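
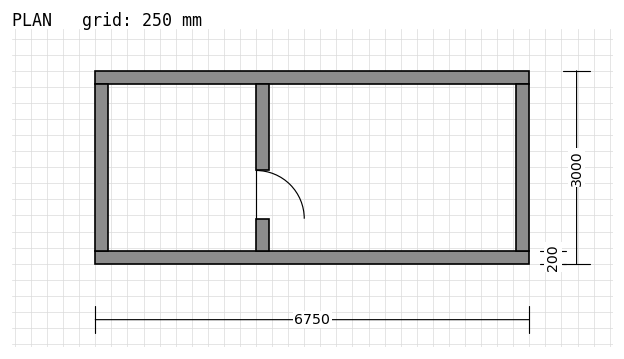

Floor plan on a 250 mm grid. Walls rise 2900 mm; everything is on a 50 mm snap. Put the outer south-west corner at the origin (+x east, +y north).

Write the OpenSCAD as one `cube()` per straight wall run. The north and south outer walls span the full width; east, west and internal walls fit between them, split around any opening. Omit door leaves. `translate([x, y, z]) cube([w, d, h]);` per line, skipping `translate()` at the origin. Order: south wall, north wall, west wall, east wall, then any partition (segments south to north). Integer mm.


cube([6750, 200, 2900]);
translate([0, 2800, 0]) cube([6750, 200, 2900]);
translate([0, 200, 0]) cube([200, 2600, 2900]);
translate([6550, 200, 0]) cube([200, 2600, 2900]);
translate([2500, 200, 0]) cube([200, 500, 2900]);
translate([2500, 1450, 0]) cube([200, 1350, 2900]);


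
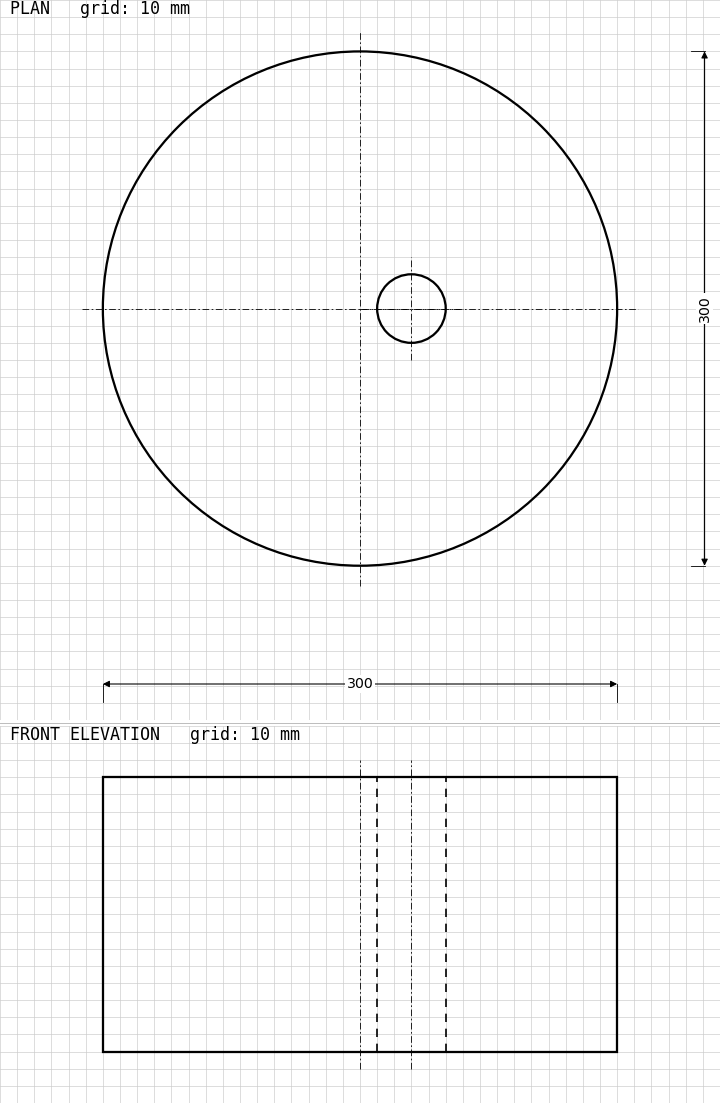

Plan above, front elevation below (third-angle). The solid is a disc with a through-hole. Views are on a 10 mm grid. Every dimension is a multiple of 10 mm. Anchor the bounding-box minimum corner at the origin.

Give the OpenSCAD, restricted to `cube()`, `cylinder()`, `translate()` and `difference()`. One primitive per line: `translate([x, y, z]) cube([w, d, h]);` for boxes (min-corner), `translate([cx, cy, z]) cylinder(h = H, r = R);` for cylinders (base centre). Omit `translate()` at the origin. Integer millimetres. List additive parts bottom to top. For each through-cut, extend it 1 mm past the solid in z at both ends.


difference() {
  translate([150, 150, 0]) cylinder(h = 160, r = 150);
  translate([180, 150, -1]) cylinder(h = 162, r = 20);
}


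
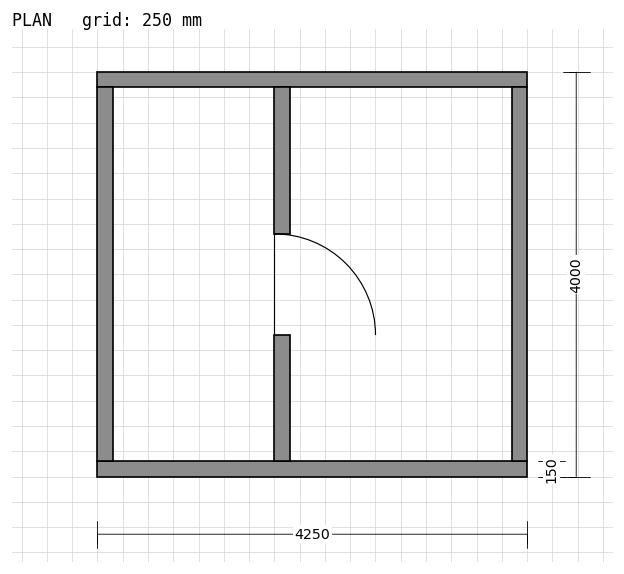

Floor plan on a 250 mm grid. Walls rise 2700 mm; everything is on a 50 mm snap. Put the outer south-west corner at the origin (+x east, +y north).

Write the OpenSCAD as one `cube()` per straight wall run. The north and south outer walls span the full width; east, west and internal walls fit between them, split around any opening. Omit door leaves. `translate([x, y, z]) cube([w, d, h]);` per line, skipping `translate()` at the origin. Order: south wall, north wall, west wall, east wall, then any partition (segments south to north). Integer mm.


cube([4250, 150, 2700]);
translate([0, 3850, 0]) cube([4250, 150, 2700]);
translate([0, 150, 0]) cube([150, 3700, 2700]);
translate([4100, 150, 0]) cube([150, 3700, 2700]);
translate([1750, 150, 0]) cube([150, 1250, 2700]);
translate([1750, 2400, 0]) cube([150, 1450, 2700]);


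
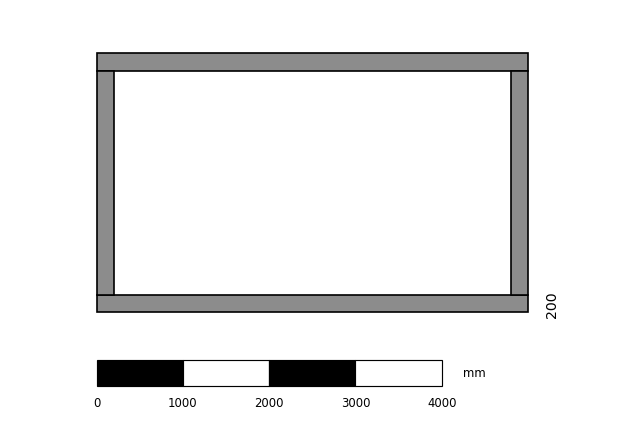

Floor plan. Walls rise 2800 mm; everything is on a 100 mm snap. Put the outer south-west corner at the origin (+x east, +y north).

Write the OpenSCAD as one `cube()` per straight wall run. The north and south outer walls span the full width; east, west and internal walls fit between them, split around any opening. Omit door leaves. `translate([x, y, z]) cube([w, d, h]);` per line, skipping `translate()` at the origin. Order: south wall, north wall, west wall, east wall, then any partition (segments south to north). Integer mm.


cube([5000, 200, 2800]);
translate([0, 2800, 0]) cube([5000, 200, 2800]);
translate([0, 200, 0]) cube([200, 2600, 2800]);
translate([4800, 200, 0]) cube([200, 2600, 2800]);


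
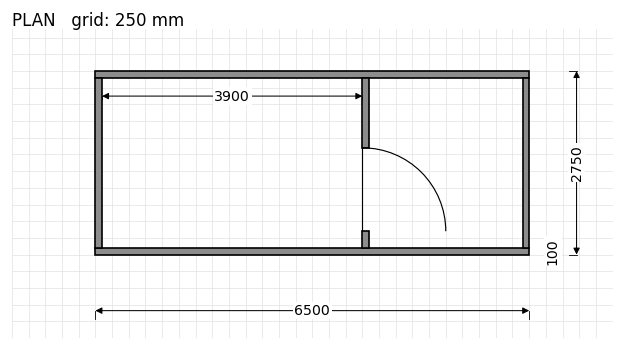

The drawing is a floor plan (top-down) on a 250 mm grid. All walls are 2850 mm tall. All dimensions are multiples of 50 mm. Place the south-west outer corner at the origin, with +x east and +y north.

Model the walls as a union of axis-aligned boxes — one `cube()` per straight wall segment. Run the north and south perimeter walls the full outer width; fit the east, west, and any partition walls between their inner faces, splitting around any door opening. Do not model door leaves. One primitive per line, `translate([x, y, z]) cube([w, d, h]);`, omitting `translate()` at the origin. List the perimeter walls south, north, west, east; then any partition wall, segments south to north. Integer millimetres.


cube([6500, 100, 2850]);
translate([0, 2650, 0]) cube([6500, 100, 2850]);
translate([0, 100, 0]) cube([100, 2550, 2850]);
translate([6400, 100, 0]) cube([100, 2550, 2850]);
translate([4000, 100, 0]) cube([100, 250, 2850]);
translate([4000, 1600, 0]) cube([100, 1050, 2850]);


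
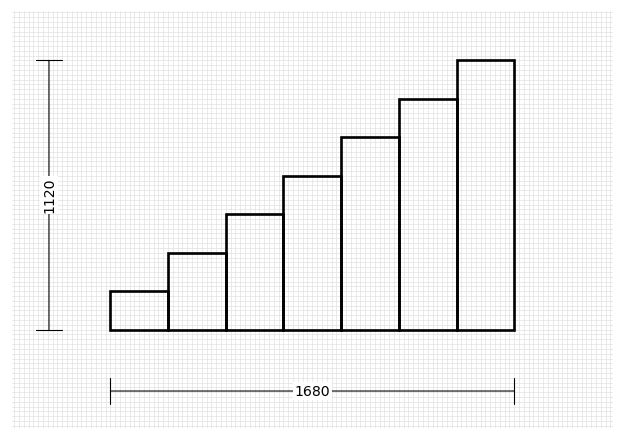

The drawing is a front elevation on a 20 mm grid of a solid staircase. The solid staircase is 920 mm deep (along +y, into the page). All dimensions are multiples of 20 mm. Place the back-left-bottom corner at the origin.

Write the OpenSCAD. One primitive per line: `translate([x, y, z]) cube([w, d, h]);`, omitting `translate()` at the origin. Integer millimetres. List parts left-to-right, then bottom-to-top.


cube([240, 920, 160]);
translate([240, 0, 0]) cube([240, 920, 320]);
translate([480, 0, 0]) cube([240, 920, 480]);
translate([720, 0, 0]) cube([240, 920, 640]);
translate([960, 0, 0]) cube([240, 920, 800]);
translate([1200, 0, 0]) cube([240, 920, 960]);
translate([1440, 0, 0]) cube([240, 920, 1120]);


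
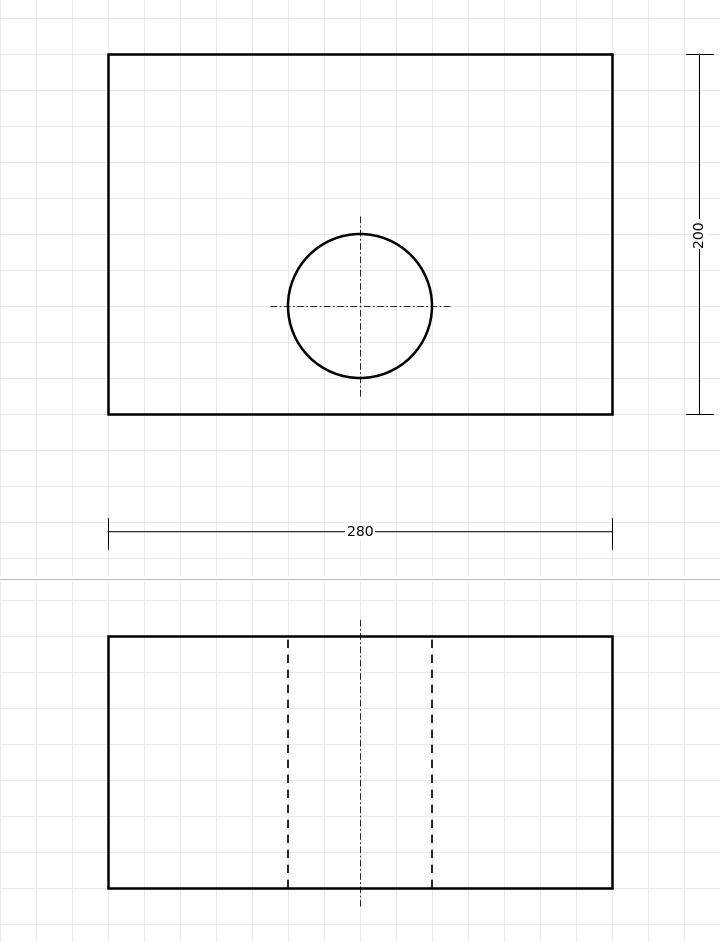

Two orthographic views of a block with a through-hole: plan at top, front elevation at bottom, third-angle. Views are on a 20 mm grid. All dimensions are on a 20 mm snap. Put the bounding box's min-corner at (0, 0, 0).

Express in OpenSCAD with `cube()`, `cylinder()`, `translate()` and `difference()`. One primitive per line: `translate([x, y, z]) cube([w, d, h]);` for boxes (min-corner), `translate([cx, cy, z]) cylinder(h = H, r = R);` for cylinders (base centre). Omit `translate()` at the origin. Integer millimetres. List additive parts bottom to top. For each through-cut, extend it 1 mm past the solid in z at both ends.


difference() {
  cube([280, 200, 140]);
  translate([140, 60, -1]) cylinder(h = 142, r = 40);
}


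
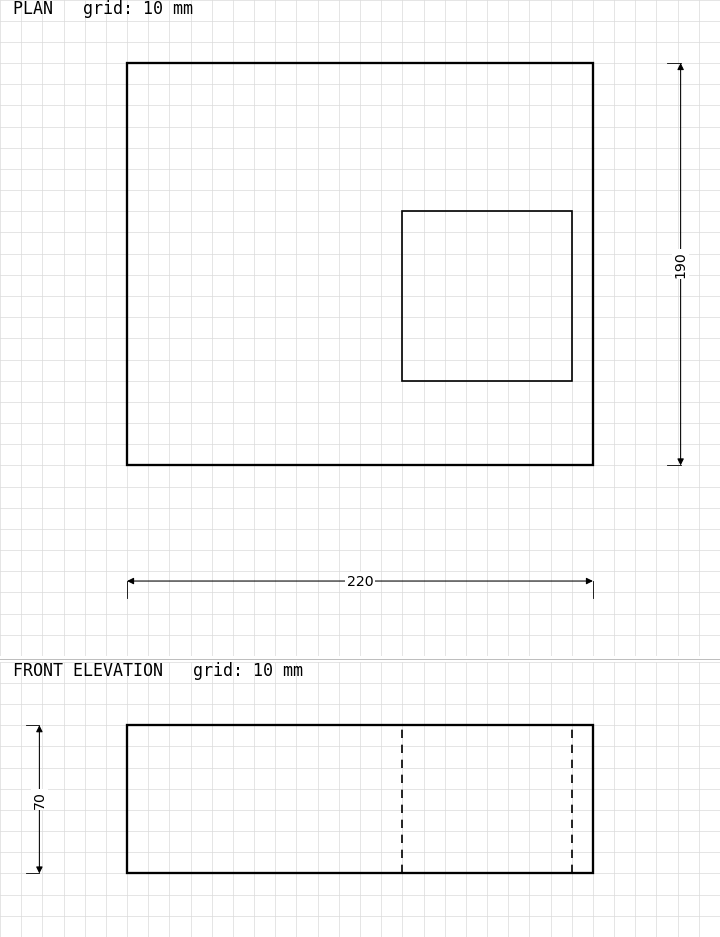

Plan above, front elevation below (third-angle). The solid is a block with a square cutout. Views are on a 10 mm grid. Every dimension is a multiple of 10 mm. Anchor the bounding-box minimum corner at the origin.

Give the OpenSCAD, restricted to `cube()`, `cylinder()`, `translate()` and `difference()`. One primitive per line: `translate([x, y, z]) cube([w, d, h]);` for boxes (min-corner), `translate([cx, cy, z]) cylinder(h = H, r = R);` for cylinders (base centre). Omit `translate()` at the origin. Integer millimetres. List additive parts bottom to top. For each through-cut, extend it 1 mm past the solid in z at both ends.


difference() {
  cube([220, 190, 70]);
  translate([130, 40, -1]) cube([80, 80, 72]);
}


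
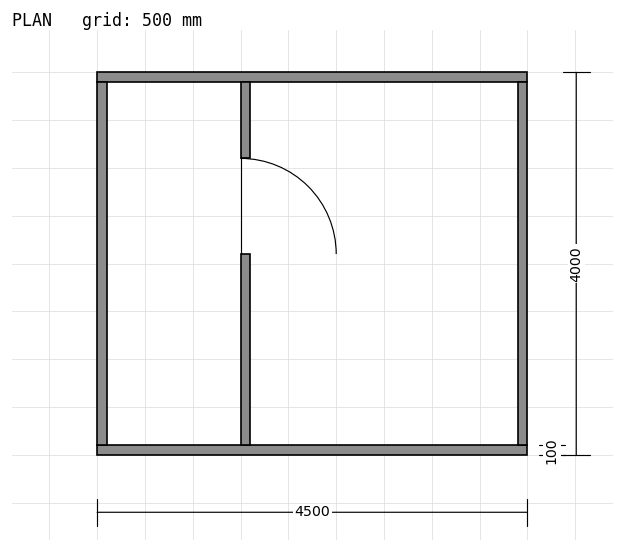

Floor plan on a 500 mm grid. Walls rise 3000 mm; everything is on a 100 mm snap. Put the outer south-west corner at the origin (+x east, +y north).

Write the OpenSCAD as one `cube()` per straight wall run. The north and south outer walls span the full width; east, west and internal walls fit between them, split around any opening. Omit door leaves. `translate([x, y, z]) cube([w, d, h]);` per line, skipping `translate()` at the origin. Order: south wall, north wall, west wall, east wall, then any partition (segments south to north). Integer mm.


cube([4500, 100, 3000]);
translate([0, 3900, 0]) cube([4500, 100, 3000]);
translate([0, 100, 0]) cube([100, 3800, 3000]);
translate([4400, 100, 0]) cube([100, 3800, 3000]);
translate([1500, 100, 0]) cube([100, 2000, 3000]);
translate([1500, 3100, 0]) cube([100, 800, 3000]);


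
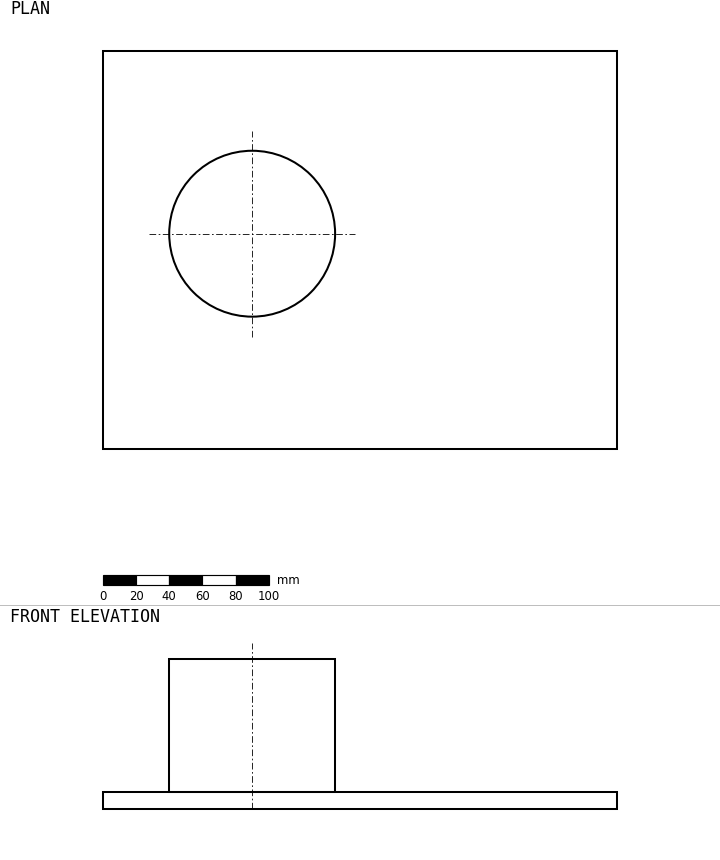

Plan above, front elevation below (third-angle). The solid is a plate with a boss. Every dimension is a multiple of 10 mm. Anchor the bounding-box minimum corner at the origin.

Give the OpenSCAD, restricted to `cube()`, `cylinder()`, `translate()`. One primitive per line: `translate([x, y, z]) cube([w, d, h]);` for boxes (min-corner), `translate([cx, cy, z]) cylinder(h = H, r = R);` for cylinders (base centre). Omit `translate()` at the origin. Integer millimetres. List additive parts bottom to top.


cube([310, 240, 10]);
translate([90, 130, 10]) cylinder(h = 80, r = 50);


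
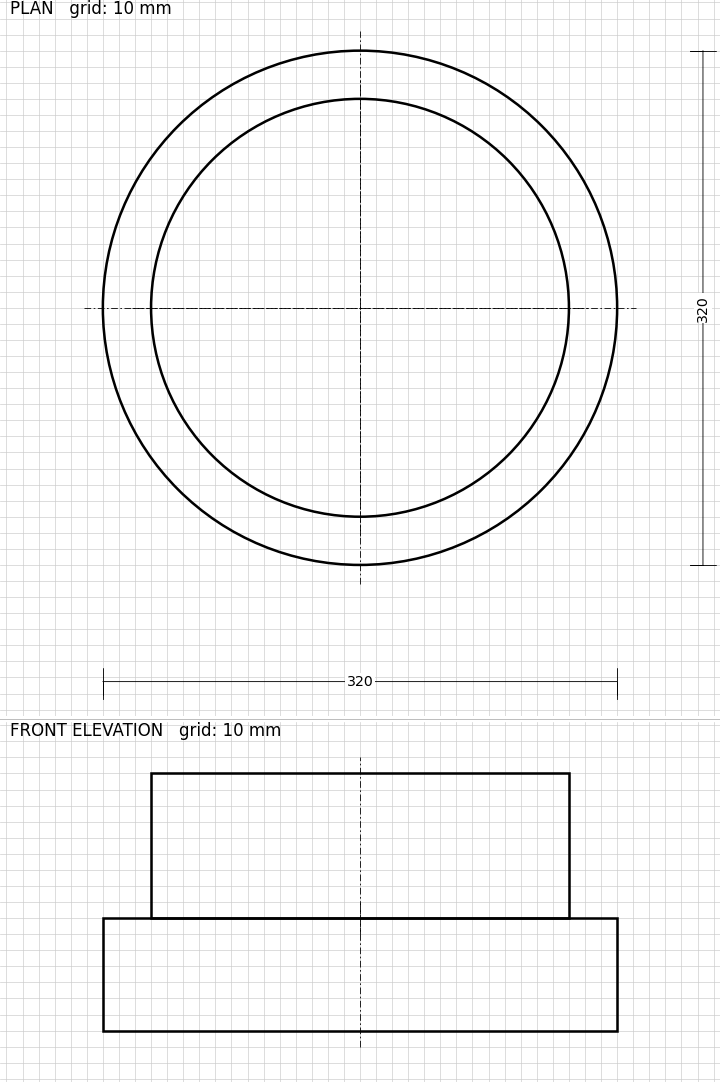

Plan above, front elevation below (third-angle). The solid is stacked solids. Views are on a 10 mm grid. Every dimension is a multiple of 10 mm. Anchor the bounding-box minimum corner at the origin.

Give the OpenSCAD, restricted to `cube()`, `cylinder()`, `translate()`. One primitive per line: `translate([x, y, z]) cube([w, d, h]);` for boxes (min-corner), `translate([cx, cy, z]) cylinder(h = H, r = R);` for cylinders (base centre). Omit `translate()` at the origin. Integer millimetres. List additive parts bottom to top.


translate([160, 160, 0]) cylinder(h = 70, r = 160);
translate([160, 160, 70]) cylinder(h = 90, r = 130);


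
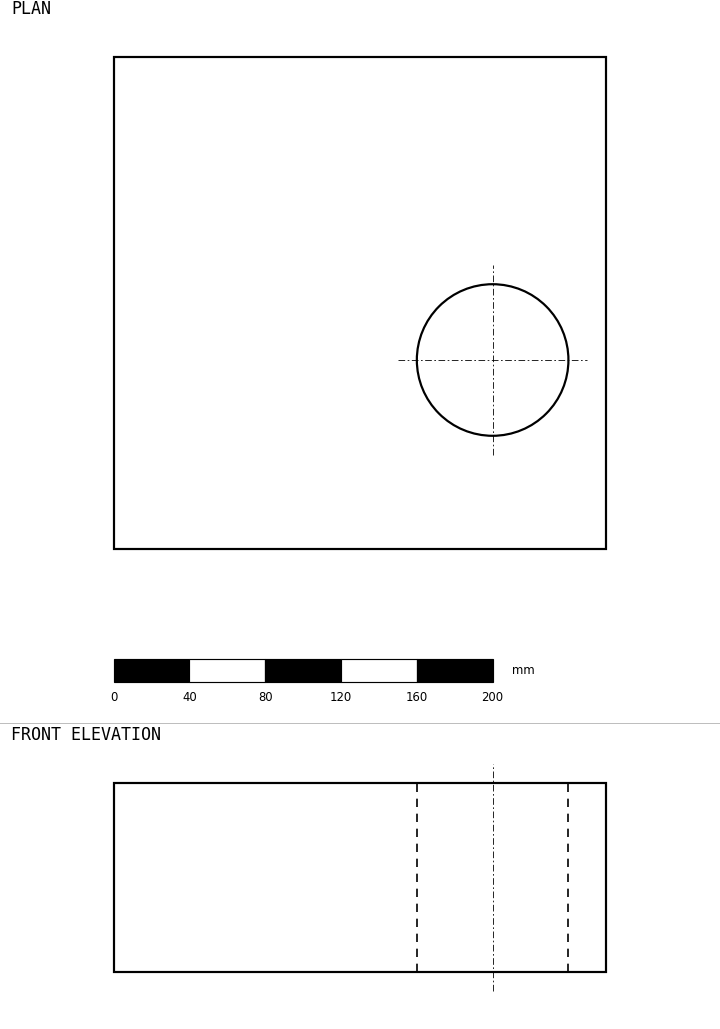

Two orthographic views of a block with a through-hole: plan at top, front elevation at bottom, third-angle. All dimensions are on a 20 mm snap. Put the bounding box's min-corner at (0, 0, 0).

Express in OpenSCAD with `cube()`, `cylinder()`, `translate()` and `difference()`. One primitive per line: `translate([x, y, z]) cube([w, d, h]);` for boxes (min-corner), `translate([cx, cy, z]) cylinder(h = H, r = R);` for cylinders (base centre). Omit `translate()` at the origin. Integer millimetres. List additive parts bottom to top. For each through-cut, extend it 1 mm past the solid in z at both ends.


difference() {
  cube([260, 260, 100]);
  translate([200, 100, -1]) cylinder(h = 102, r = 40);
}


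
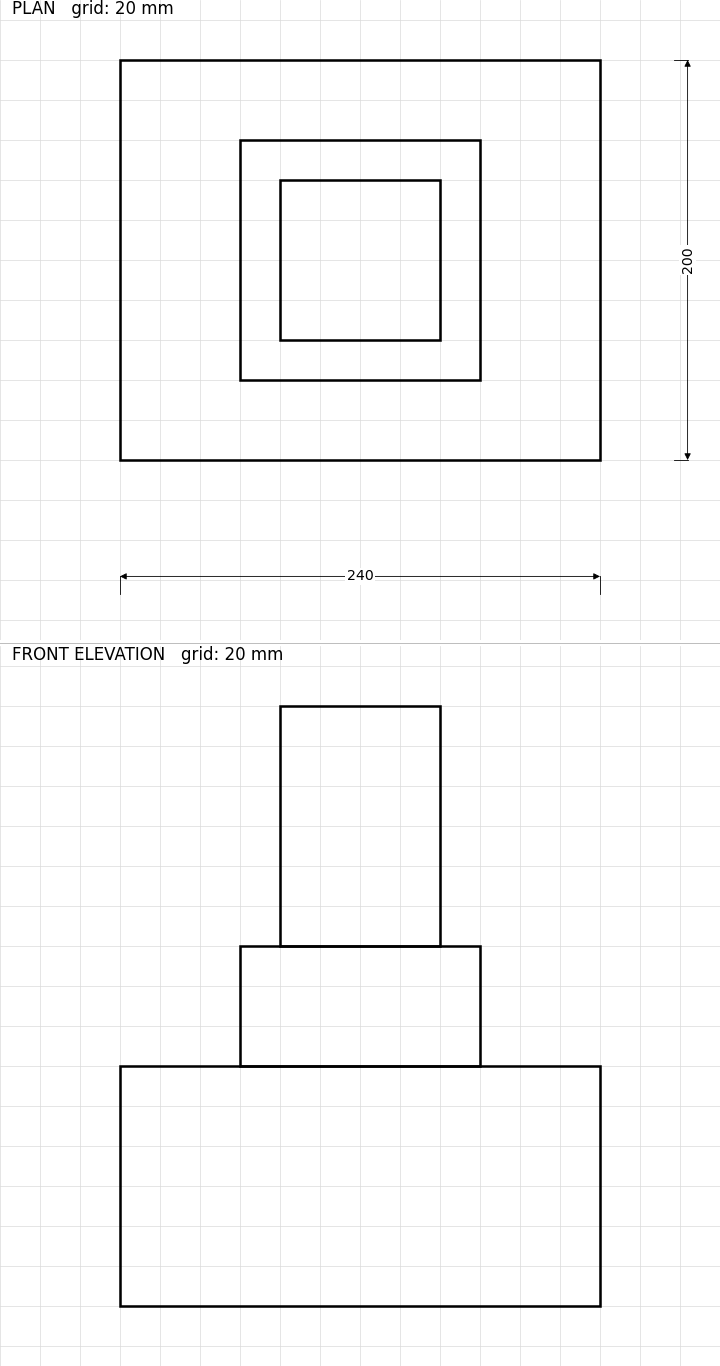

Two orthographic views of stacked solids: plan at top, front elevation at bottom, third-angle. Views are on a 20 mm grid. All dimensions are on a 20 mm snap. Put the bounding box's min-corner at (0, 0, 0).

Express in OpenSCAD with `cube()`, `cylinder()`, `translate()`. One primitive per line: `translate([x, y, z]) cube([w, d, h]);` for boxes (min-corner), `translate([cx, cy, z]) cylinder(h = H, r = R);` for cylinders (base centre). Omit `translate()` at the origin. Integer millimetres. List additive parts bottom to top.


cube([240, 200, 120]);
translate([60, 40, 120]) cube([120, 120, 60]);
translate([80, 60, 180]) cube([80, 80, 120]);


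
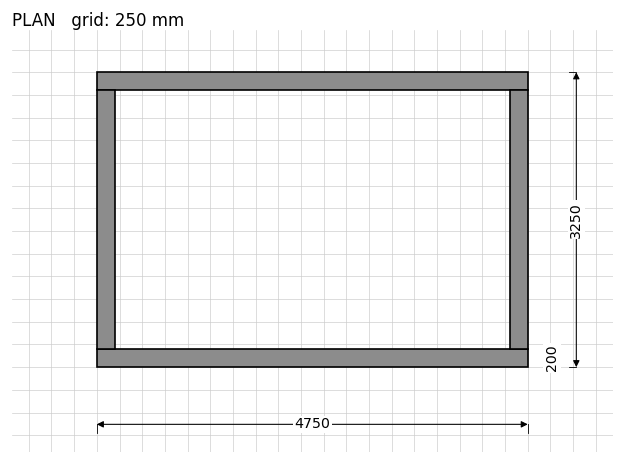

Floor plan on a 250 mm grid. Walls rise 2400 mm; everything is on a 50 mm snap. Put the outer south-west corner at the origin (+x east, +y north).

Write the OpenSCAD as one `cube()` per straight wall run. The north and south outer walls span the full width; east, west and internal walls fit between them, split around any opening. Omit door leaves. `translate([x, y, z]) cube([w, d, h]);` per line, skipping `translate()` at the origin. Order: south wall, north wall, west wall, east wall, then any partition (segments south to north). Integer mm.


cube([4750, 200, 2400]);
translate([0, 3050, 0]) cube([4750, 200, 2400]);
translate([0, 200, 0]) cube([200, 2850, 2400]);
translate([4550, 200, 0]) cube([200, 2850, 2400]);


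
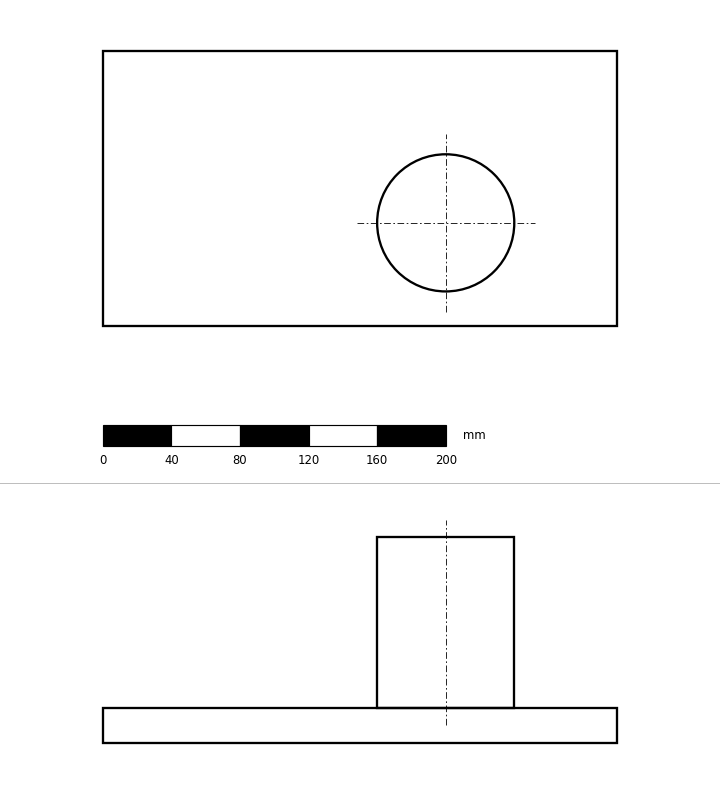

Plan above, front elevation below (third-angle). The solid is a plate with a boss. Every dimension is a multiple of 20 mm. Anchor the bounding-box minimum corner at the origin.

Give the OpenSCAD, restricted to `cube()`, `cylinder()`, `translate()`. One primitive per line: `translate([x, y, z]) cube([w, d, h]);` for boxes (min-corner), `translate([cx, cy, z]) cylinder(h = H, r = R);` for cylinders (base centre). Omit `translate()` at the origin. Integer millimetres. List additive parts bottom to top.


cube([300, 160, 20]);
translate([200, 60, 20]) cylinder(h = 100, r = 40);


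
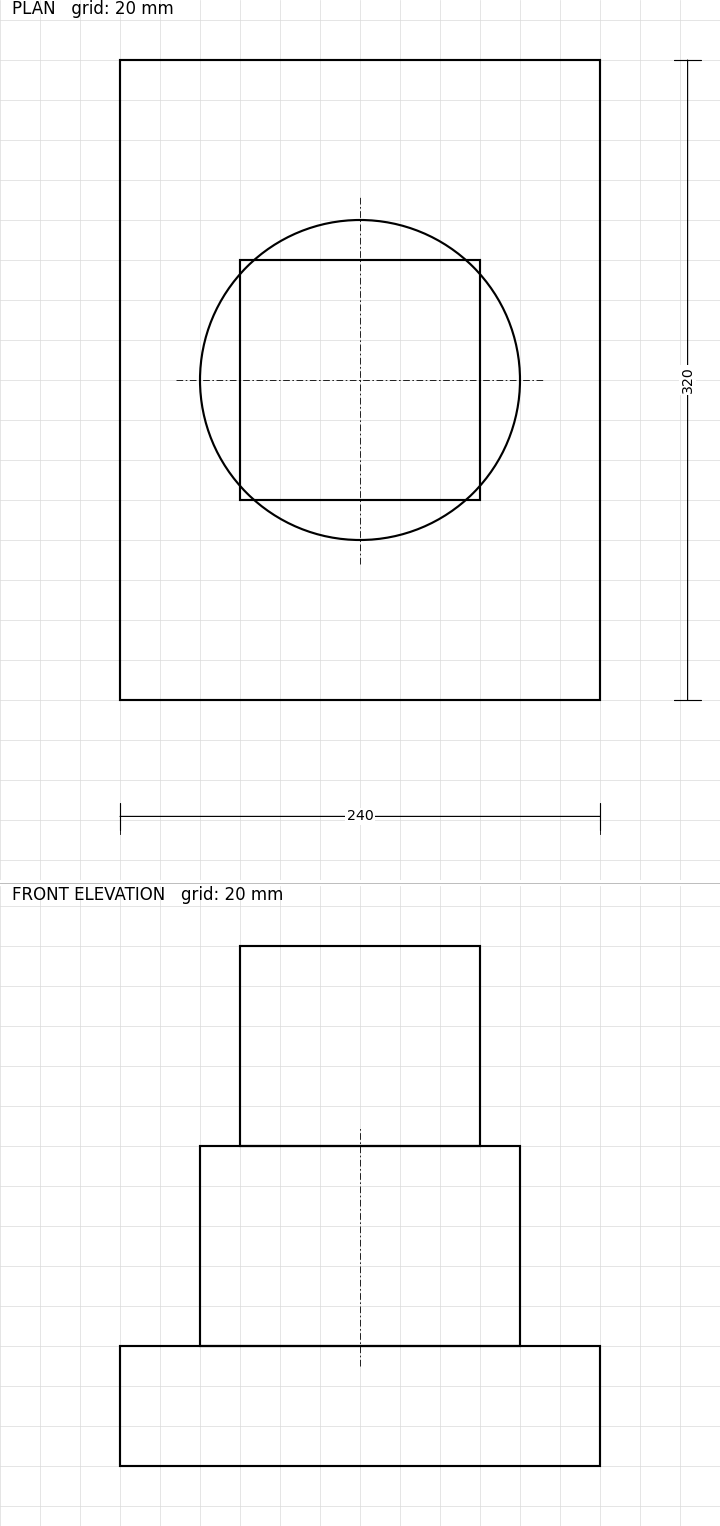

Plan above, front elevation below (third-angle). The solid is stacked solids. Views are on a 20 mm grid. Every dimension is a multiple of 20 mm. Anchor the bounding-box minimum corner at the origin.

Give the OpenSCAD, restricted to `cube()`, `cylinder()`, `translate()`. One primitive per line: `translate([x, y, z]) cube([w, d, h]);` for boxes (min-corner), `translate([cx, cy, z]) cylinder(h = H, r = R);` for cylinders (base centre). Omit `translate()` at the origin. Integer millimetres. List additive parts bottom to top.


cube([240, 320, 60]);
translate([120, 160, 60]) cylinder(h = 100, r = 80);
translate([60, 100, 160]) cube([120, 120, 100]);


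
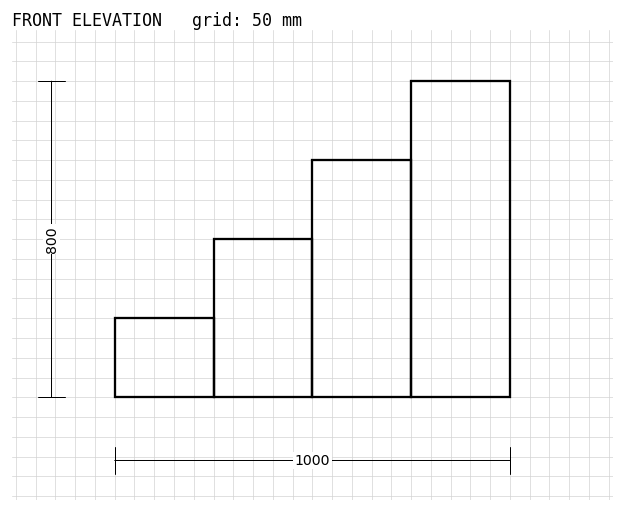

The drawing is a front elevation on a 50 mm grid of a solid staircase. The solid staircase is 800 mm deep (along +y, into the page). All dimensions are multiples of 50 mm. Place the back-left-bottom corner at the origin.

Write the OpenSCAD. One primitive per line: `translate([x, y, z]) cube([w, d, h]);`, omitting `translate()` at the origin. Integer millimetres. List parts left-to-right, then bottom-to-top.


cube([250, 800, 200]);
translate([250, 0, 0]) cube([250, 800, 400]);
translate([500, 0, 0]) cube([250, 800, 600]);
translate([750, 0, 0]) cube([250, 800, 800]);


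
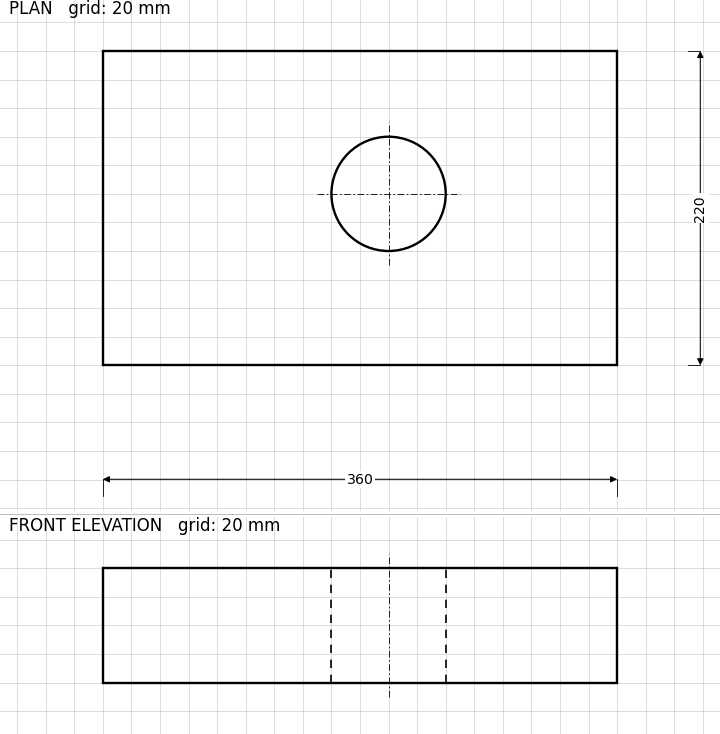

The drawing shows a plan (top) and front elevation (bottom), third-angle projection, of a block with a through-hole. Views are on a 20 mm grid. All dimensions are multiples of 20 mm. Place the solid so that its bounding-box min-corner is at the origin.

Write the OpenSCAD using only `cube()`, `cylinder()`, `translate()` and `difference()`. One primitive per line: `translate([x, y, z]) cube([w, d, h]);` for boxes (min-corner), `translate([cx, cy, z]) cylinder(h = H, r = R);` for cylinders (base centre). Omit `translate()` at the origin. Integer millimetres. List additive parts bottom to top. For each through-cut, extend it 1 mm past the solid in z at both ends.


difference() {
  cube([360, 220, 80]);
  translate([200, 120, -1]) cylinder(h = 82, r = 40);
}


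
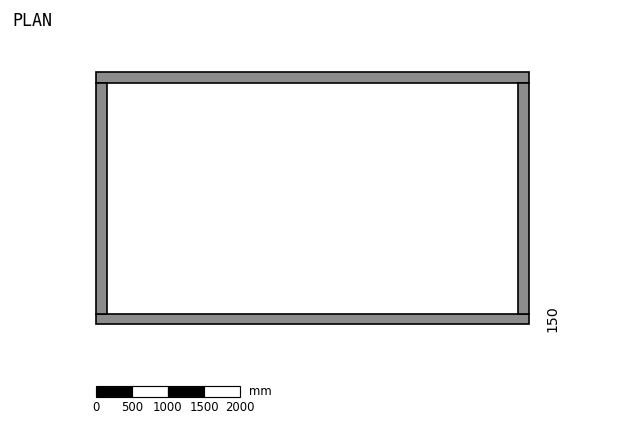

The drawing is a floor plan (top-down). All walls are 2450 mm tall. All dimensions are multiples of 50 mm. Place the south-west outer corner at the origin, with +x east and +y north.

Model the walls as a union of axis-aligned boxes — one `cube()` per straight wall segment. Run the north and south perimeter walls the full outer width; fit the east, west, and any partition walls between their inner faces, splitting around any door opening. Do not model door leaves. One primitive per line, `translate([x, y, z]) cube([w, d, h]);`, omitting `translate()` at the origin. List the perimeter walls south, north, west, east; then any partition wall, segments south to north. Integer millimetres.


cube([6000, 150, 2450]);
translate([0, 3350, 0]) cube([6000, 150, 2450]);
translate([0, 150, 0]) cube([150, 3200, 2450]);
translate([5850, 150, 0]) cube([150, 3200, 2450]);


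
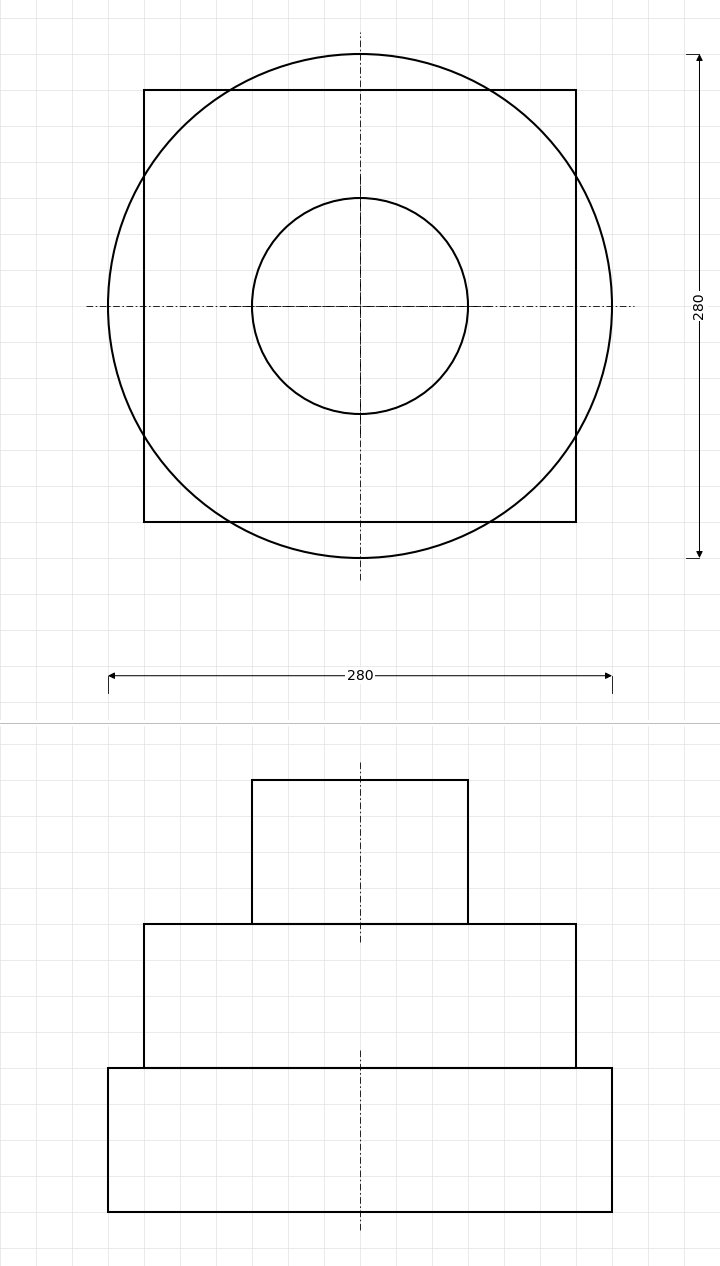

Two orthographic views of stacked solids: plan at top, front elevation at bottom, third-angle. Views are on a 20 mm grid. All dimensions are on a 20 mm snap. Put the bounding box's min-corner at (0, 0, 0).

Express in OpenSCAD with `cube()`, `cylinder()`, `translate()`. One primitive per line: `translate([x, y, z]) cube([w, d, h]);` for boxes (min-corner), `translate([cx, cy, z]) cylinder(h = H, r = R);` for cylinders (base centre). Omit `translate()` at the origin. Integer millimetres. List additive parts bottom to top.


translate([140, 140, 0]) cylinder(h = 80, r = 140);
translate([20, 20, 80]) cube([240, 240, 80]);
translate([140, 140, 160]) cylinder(h = 80, r = 60);


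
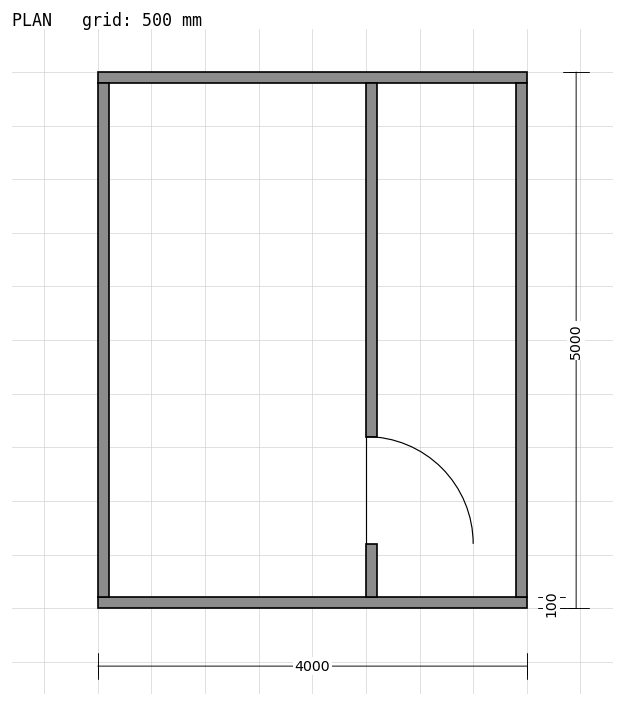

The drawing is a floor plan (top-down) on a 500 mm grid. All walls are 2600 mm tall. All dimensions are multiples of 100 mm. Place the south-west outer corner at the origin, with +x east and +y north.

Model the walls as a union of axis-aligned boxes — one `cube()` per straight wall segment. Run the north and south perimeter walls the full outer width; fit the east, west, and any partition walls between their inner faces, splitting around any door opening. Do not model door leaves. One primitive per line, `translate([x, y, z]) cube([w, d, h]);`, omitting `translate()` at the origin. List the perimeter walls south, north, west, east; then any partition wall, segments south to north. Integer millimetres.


cube([4000, 100, 2600]);
translate([0, 4900, 0]) cube([4000, 100, 2600]);
translate([0, 100, 0]) cube([100, 4800, 2600]);
translate([3900, 100, 0]) cube([100, 4800, 2600]);
translate([2500, 100, 0]) cube([100, 500, 2600]);
translate([2500, 1600, 0]) cube([100, 3300, 2600]);


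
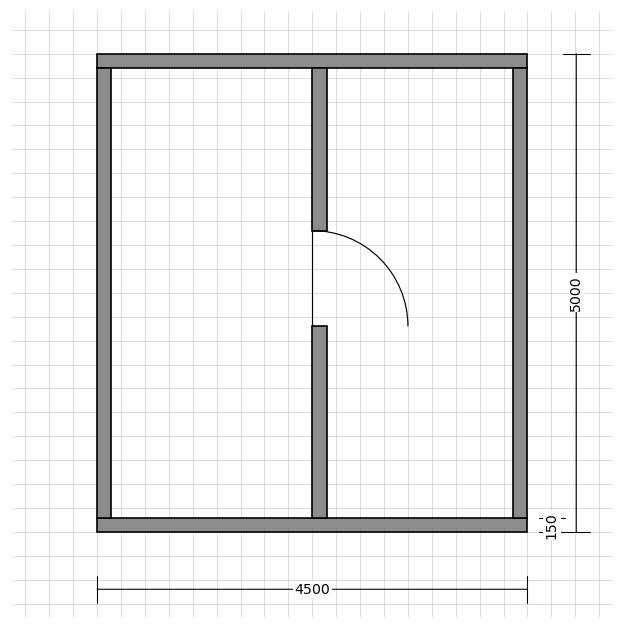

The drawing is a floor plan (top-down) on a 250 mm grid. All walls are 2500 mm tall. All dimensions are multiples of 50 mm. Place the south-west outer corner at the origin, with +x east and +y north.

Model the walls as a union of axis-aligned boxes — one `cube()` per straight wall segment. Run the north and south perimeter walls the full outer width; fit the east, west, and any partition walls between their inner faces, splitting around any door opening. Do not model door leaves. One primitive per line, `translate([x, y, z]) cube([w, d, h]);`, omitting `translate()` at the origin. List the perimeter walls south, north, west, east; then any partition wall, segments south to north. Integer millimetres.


cube([4500, 150, 2500]);
translate([0, 4850, 0]) cube([4500, 150, 2500]);
translate([0, 150, 0]) cube([150, 4700, 2500]);
translate([4350, 150, 0]) cube([150, 4700, 2500]);
translate([2250, 150, 0]) cube([150, 2000, 2500]);
translate([2250, 3150, 0]) cube([150, 1700, 2500]);


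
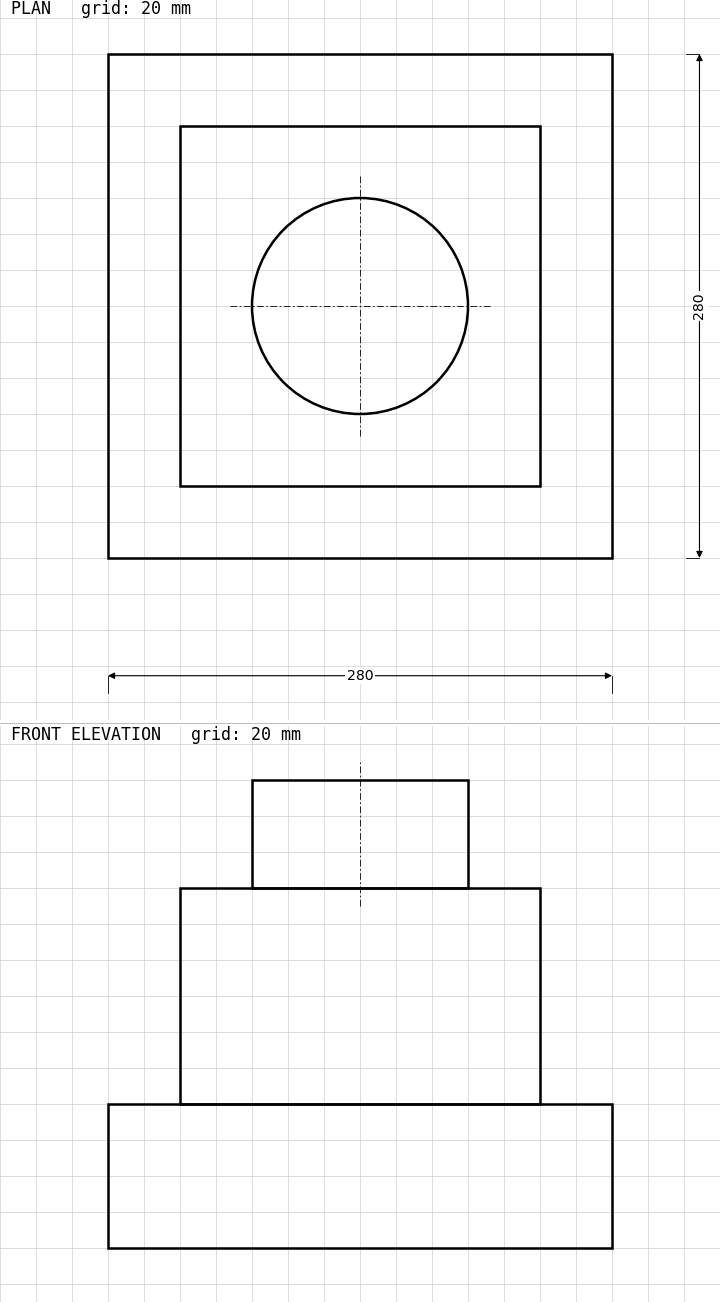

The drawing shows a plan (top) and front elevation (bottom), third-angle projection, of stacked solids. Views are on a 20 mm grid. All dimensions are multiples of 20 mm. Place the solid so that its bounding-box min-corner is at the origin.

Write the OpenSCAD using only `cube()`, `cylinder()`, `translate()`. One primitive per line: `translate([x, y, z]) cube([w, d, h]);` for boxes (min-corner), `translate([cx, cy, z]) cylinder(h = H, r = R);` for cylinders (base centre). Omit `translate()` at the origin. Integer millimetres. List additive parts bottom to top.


cube([280, 280, 80]);
translate([40, 40, 80]) cube([200, 200, 120]);
translate([140, 140, 200]) cylinder(h = 60, r = 60);


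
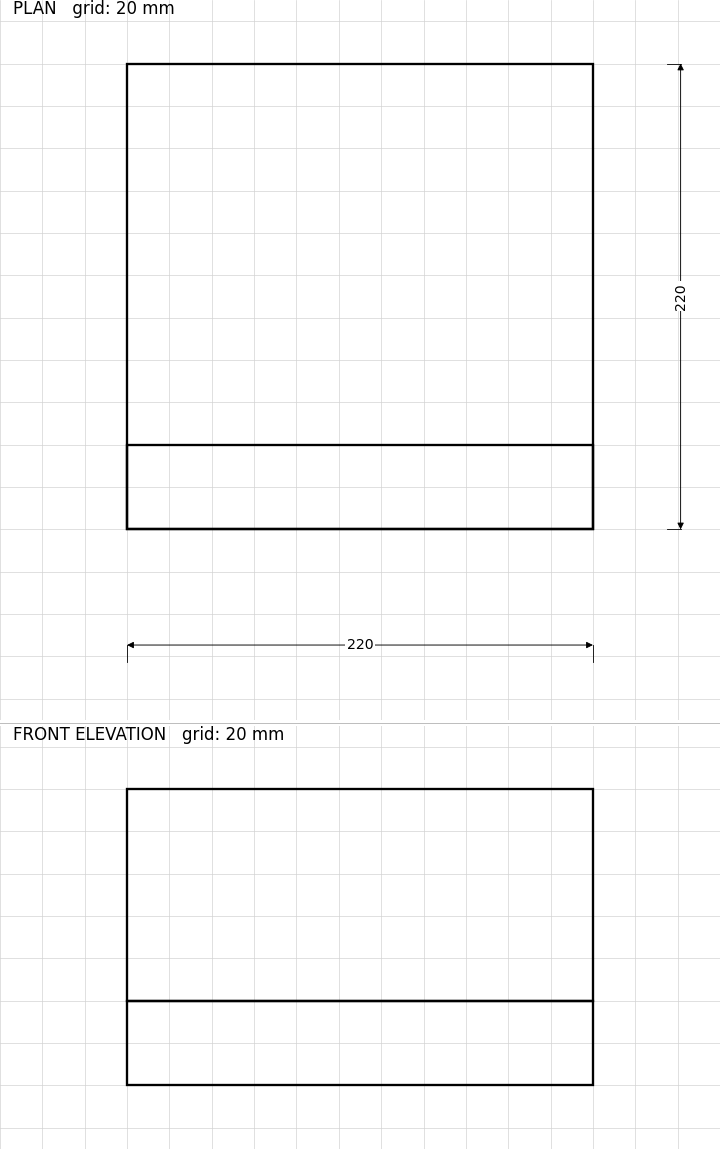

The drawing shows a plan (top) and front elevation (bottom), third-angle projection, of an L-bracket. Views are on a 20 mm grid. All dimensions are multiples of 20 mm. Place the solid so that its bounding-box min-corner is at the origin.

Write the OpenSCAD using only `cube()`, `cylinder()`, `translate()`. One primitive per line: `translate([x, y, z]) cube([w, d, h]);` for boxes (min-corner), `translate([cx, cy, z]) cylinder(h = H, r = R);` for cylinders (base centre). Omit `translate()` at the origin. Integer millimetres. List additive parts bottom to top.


cube([220, 220, 40]);
translate([0, 0, 40]) cube([220, 40, 100]);


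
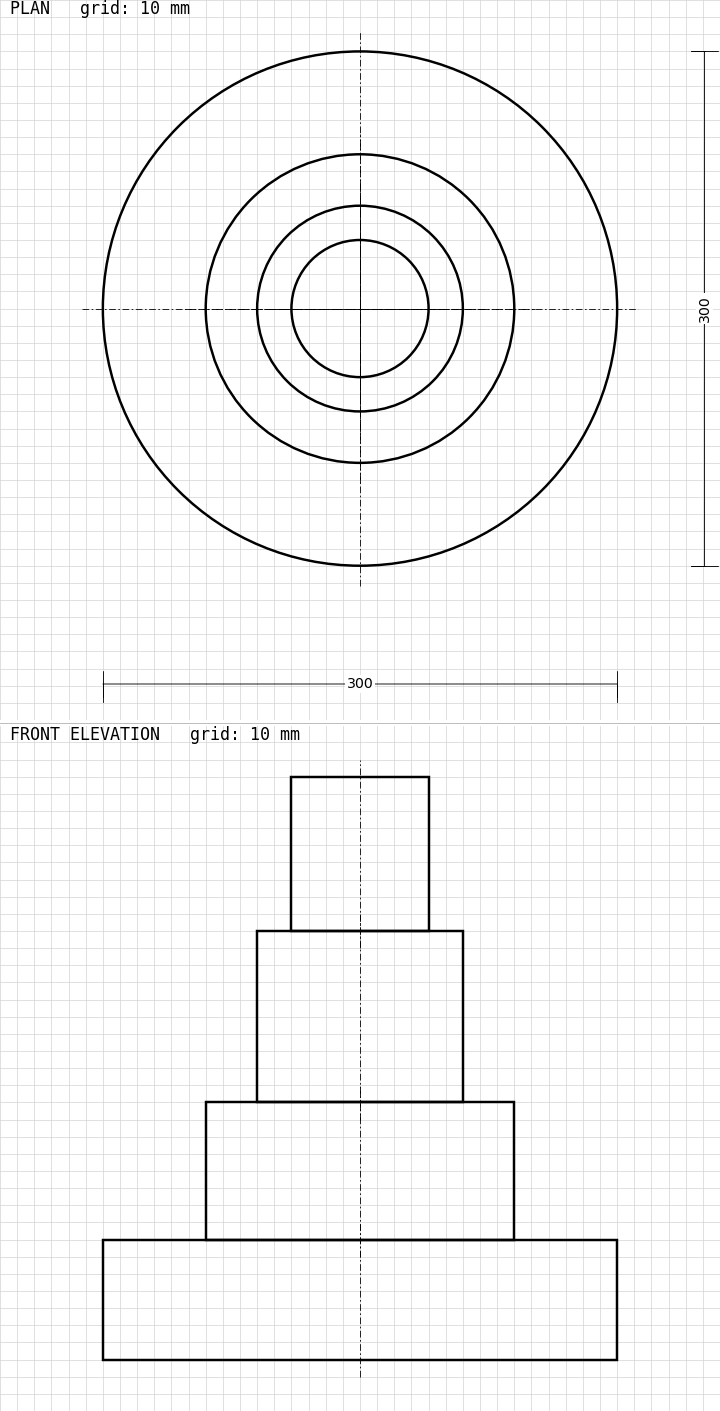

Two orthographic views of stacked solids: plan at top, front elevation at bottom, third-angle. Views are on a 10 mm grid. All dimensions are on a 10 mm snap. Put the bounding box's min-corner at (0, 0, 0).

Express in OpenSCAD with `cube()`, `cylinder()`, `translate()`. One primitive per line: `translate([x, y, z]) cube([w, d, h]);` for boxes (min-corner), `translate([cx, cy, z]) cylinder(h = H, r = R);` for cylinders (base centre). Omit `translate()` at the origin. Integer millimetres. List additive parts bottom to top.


translate([150, 150, 0]) cylinder(h = 70, r = 150);
translate([150, 150, 70]) cylinder(h = 80, r = 90);
translate([150, 150, 150]) cylinder(h = 100, r = 60);
translate([150, 150, 250]) cylinder(h = 90, r = 40);


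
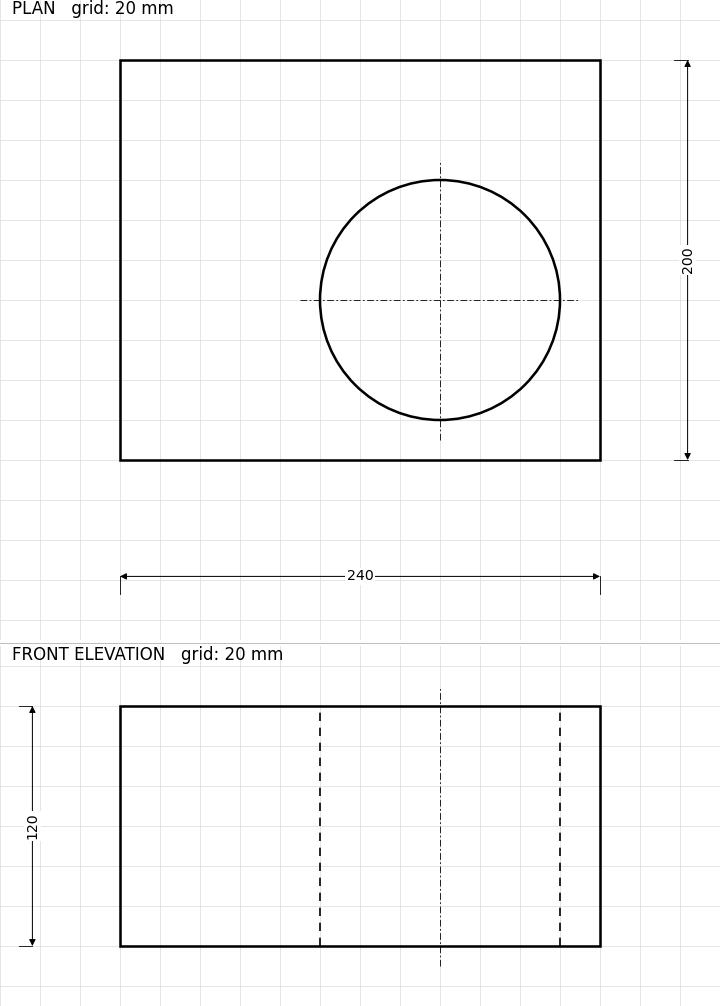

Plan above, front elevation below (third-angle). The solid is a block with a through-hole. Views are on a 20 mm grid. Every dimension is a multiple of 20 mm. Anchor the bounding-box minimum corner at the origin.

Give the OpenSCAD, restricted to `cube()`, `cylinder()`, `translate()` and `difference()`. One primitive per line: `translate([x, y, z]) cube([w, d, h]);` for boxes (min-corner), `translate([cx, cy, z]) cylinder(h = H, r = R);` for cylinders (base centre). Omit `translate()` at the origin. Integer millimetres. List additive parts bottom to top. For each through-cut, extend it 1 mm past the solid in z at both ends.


difference() {
  cube([240, 200, 120]);
  translate([160, 80, -1]) cylinder(h = 122, r = 60);
}


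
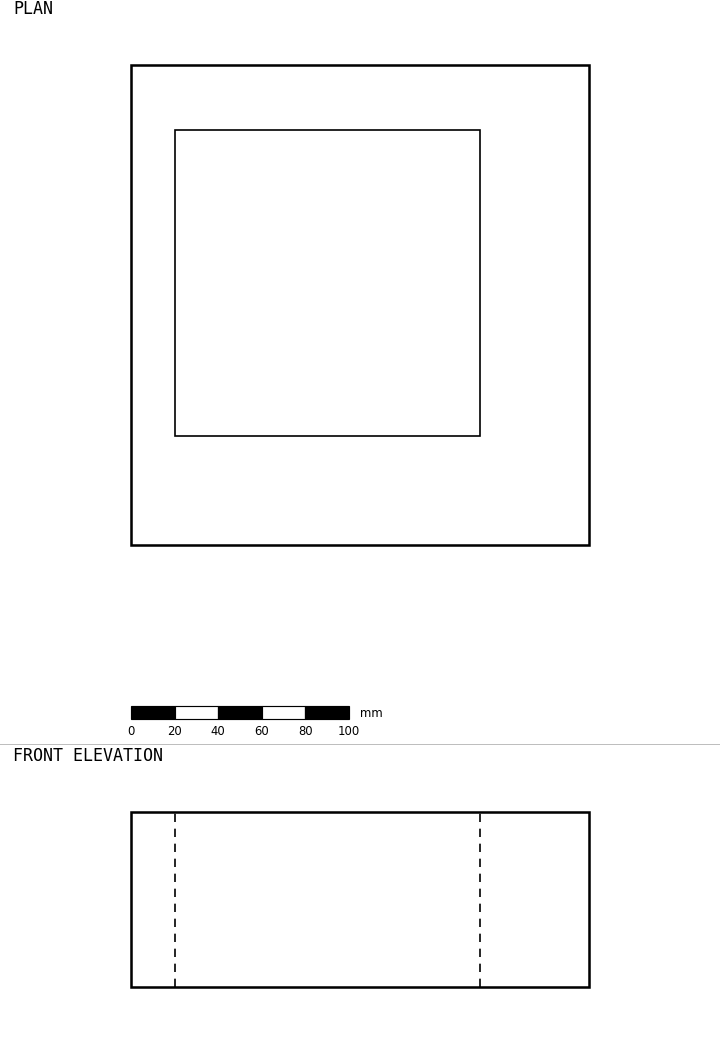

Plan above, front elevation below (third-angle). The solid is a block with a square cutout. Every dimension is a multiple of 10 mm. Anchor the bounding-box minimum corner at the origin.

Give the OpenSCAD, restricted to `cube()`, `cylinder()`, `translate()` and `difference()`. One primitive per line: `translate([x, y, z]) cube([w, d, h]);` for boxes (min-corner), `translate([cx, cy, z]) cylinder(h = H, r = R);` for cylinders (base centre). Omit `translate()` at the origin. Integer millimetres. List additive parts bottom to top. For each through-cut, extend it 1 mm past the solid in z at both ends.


difference() {
  cube([210, 220, 80]);
  translate([20, 50, -1]) cube([140, 140, 82]);
}


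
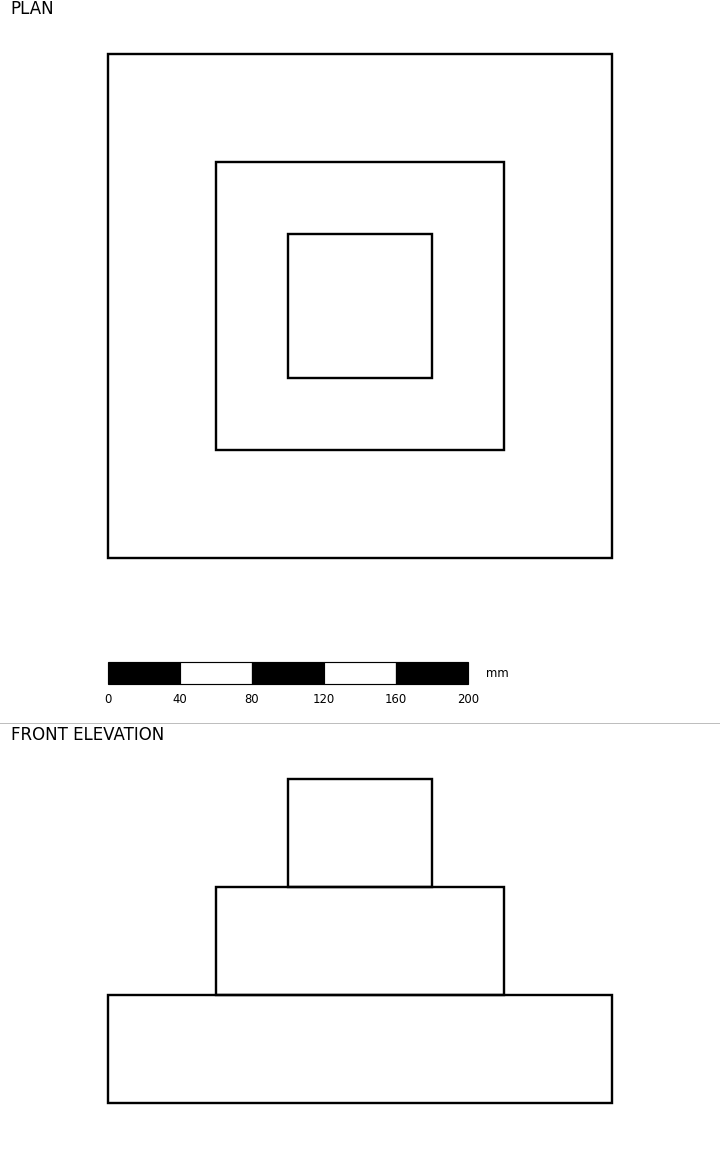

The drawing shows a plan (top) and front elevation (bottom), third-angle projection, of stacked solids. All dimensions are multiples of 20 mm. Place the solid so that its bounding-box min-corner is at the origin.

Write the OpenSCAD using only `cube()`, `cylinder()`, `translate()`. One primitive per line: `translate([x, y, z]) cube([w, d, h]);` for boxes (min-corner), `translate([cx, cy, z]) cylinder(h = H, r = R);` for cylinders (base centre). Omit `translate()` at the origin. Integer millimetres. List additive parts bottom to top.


cube([280, 280, 60]);
translate([60, 60, 60]) cube([160, 160, 60]);
translate([100, 100, 120]) cube([80, 80, 60]);


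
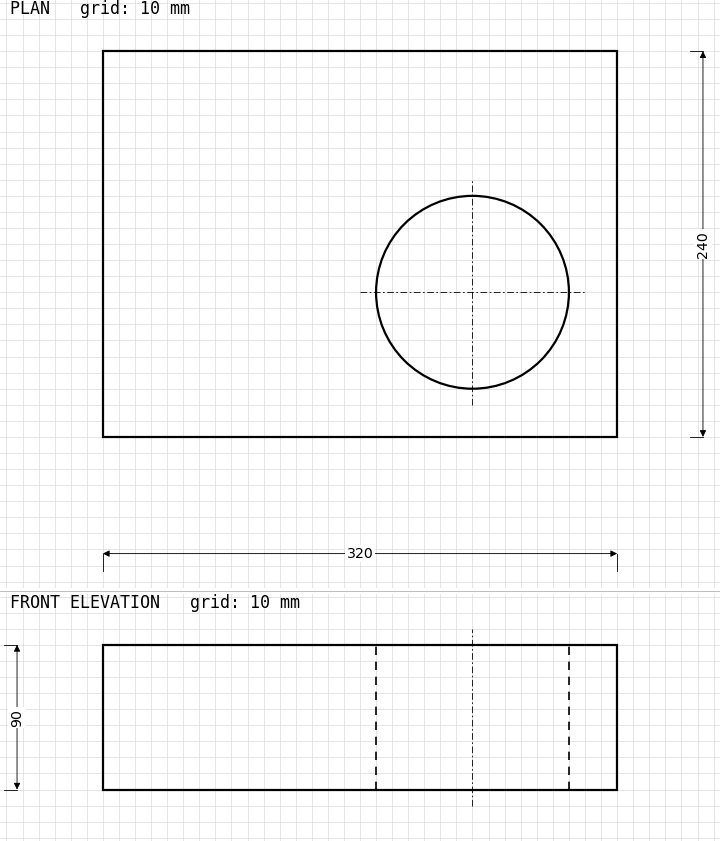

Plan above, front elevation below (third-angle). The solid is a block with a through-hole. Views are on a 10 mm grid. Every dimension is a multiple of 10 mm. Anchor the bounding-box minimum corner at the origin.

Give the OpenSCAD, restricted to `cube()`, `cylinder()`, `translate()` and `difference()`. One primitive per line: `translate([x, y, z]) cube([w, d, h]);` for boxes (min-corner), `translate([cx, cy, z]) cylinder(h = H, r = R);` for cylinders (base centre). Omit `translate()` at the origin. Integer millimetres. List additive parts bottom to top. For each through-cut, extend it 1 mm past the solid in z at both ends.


difference() {
  cube([320, 240, 90]);
  translate([230, 90, -1]) cylinder(h = 92, r = 60);
}


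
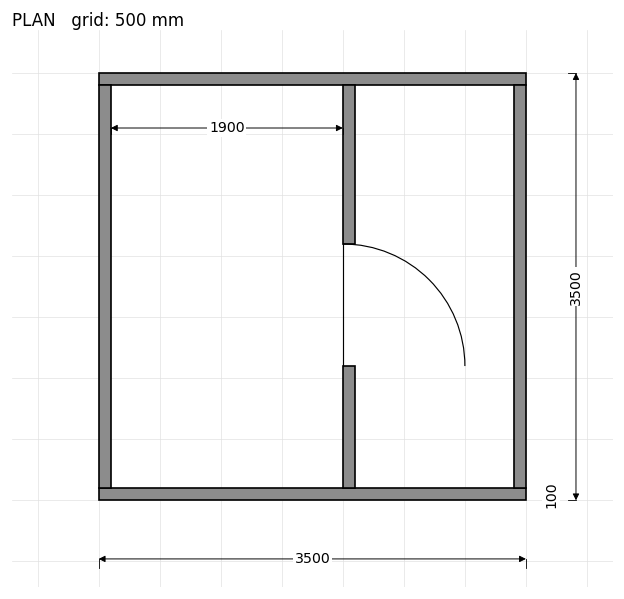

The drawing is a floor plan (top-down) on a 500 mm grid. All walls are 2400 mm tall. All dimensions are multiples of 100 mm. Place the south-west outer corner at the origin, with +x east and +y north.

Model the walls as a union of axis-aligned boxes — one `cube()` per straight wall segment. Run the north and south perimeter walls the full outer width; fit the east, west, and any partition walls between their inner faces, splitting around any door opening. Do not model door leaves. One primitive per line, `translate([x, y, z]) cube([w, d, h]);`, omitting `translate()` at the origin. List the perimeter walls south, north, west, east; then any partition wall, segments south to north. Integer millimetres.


cube([3500, 100, 2400]);
translate([0, 3400, 0]) cube([3500, 100, 2400]);
translate([0, 100, 0]) cube([100, 3300, 2400]);
translate([3400, 100, 0]) cube([100, 3300, 2400]);
translate([2000, 100, 0]) cube([100, 1000, 2400]);
translate([2000, 2100, 0]) cube([100, 1300, 2400]);


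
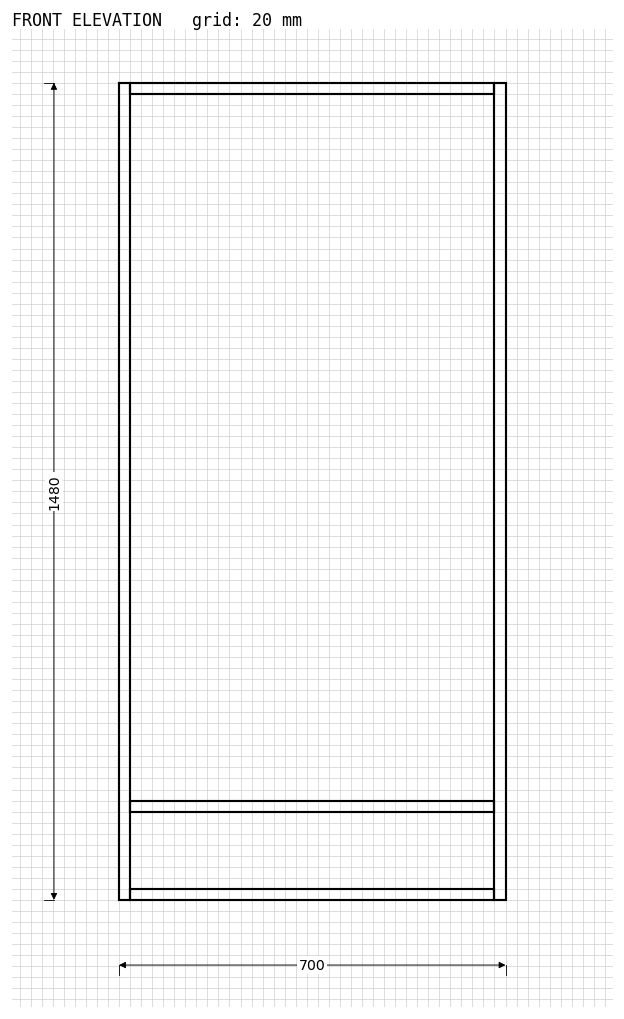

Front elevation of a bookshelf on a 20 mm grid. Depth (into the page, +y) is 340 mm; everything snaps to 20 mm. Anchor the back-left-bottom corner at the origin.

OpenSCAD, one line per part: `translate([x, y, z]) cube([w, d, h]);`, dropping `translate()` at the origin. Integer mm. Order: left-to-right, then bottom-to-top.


cube([20, 340, 1480]);
translate([20, 0, 0]) cube([660, 340, 20]);
translate([20, 0, 160]) cube([660, 340, 20]);
translate([20, 0, 1460]) cube([660, 340, 20]);
translate([680, 0, 0]) cube([20, 340, 1480]);


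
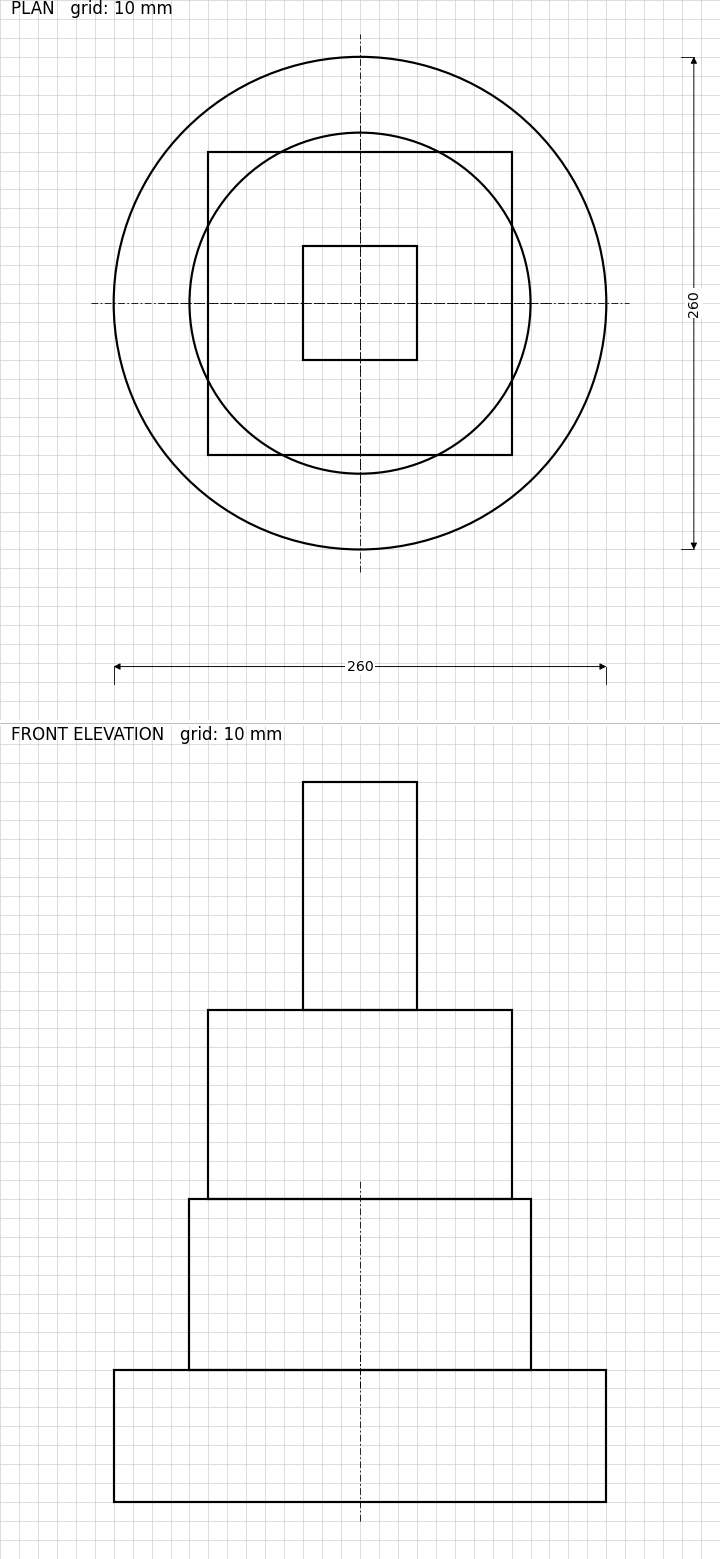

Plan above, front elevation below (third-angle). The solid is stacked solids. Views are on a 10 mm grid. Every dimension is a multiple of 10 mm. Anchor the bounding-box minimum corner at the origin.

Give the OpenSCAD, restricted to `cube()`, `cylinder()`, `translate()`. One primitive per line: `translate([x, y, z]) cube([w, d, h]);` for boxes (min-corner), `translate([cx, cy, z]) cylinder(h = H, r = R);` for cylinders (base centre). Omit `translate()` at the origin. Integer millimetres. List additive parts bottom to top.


translate([130, 130, 0]) cylinder(h = 70, r = 130);
translate([130, 130, 70]) cylinder(h = 90, r = 90);
translate([50, 50, 160]) cube([160, 160, 100]);
translate([100, 100, 260]) cube([60, 60, 120]);


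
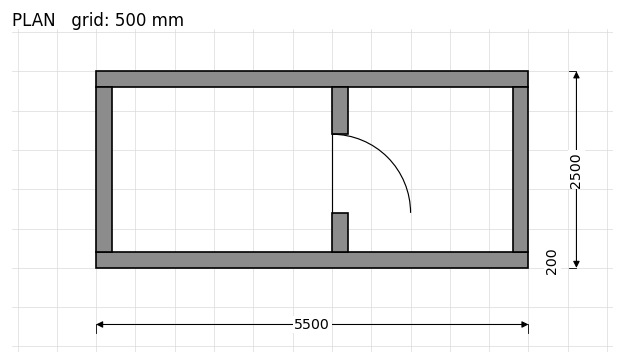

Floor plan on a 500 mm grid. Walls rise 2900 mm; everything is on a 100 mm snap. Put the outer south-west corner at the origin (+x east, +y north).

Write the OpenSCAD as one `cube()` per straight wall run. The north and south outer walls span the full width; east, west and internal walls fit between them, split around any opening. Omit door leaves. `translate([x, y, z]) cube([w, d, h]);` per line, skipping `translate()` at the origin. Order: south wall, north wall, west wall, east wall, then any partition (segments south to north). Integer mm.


cube([5500, 200, 2900]);
translate([0, 2300, 0]) cube([5500, 200, 2900]);
translate([0, 200, 0]) cube([200, 2100, 2900]);
translate([5300, 200, 0]) cube([200, 2100, 2900]);
translate([3000, 200, 0]) cube([200, 500, 2900]);
translate([3000, 1700, 0]) cube([200, 600, 2900]);


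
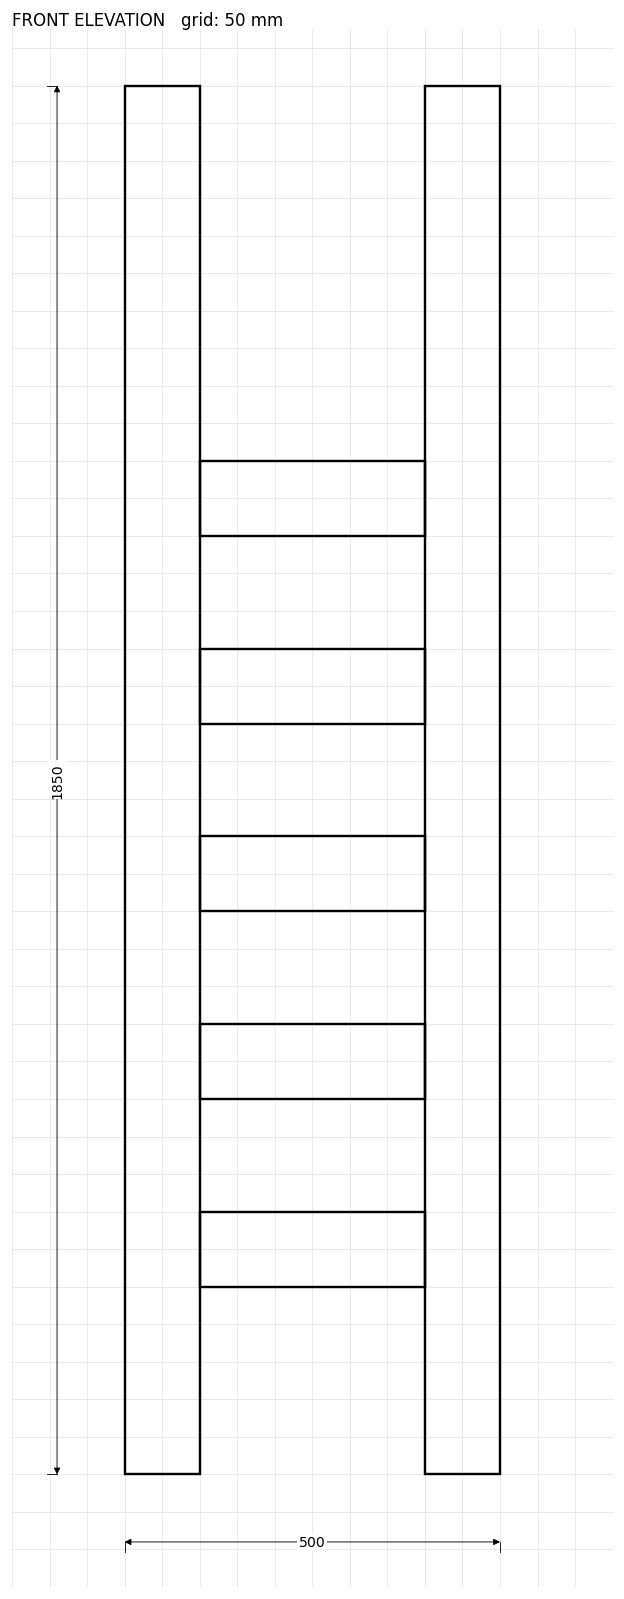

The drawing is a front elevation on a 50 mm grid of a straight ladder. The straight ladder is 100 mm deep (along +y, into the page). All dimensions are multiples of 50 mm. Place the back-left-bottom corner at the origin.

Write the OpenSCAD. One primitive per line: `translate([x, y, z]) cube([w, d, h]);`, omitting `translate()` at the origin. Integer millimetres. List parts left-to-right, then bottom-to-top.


cube([100, 100, 1850]);
translate([100, 0, 250]) cube([300, 100, 100]);
translate([100, 0, 500]) cube([300, 100, 100]);
translate([100, 0, 750]) cube([300, 100, 100]);
translate([100, 0, 1000]) cube([300, 100, 100]);
translate([100, 0, 1250]) cube([300, 100, 100]);
translate([400, 0, 0]) cube([100, 100, 1850]);


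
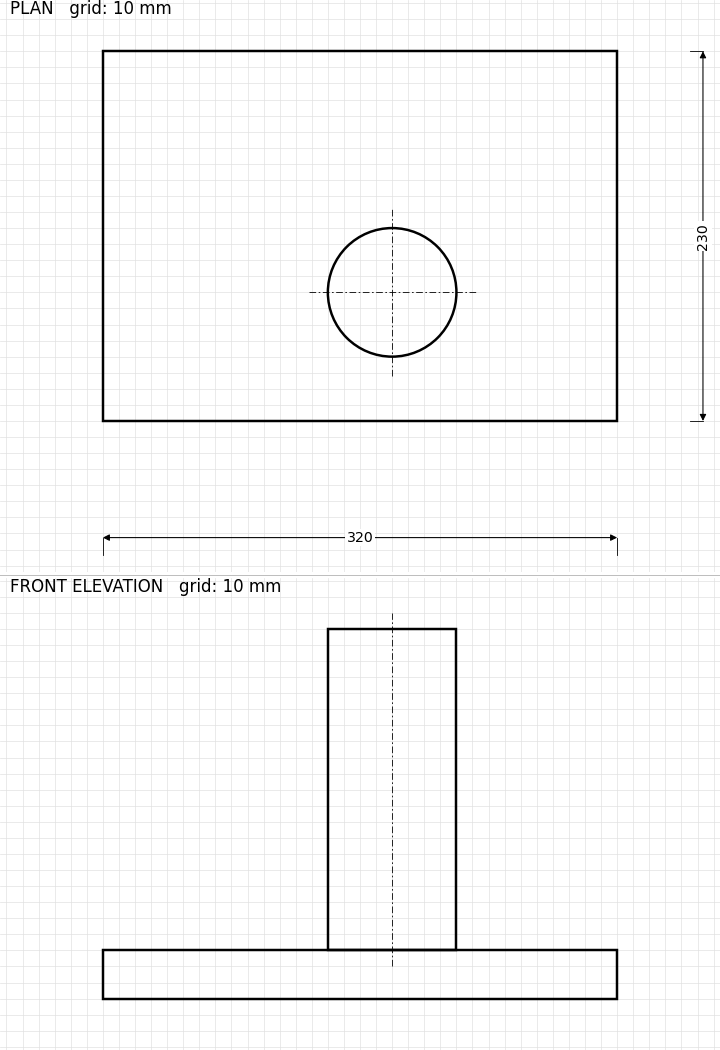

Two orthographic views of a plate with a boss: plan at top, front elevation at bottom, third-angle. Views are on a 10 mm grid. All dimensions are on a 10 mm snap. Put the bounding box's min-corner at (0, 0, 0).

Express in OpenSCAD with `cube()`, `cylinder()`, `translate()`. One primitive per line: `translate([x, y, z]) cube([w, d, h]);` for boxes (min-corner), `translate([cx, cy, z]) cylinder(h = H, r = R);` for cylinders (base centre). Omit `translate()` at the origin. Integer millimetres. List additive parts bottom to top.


cube([320, 230, 30]);
translate([180, 80, 30]) cylinder(h = 200, r = 40);


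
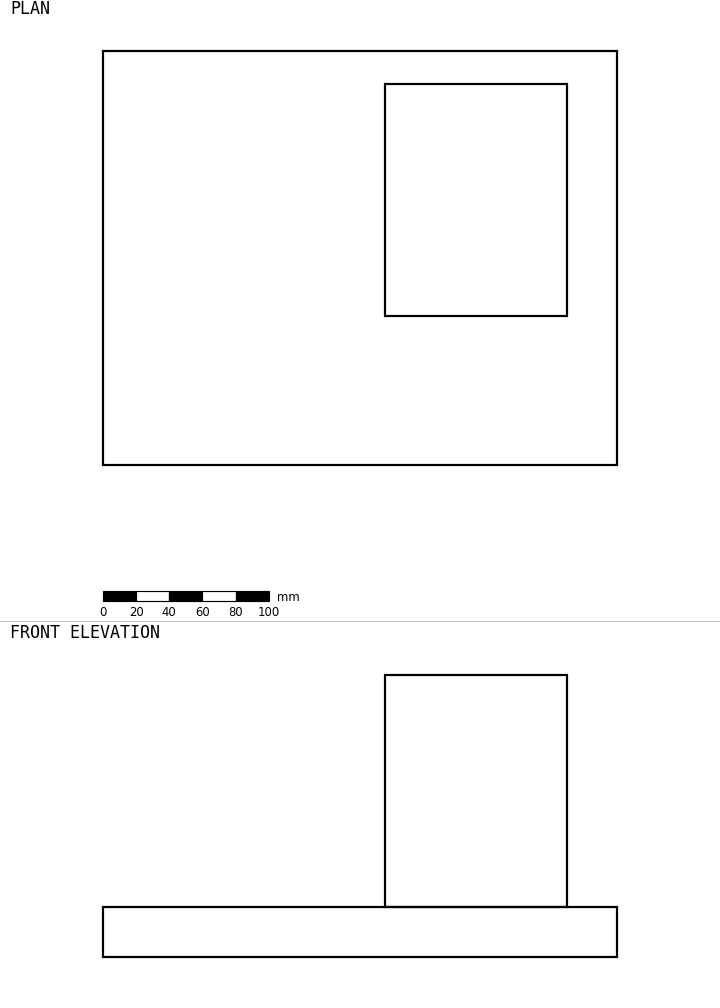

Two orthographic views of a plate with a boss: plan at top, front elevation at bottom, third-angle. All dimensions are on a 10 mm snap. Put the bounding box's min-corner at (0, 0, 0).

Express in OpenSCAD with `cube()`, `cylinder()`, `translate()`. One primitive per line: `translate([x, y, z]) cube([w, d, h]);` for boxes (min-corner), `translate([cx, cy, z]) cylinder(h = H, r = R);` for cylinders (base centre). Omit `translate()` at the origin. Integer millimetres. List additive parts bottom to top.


cube([310, 250, 30]);
translate([170, 90, 30]) cube([110, 140, 140]);
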